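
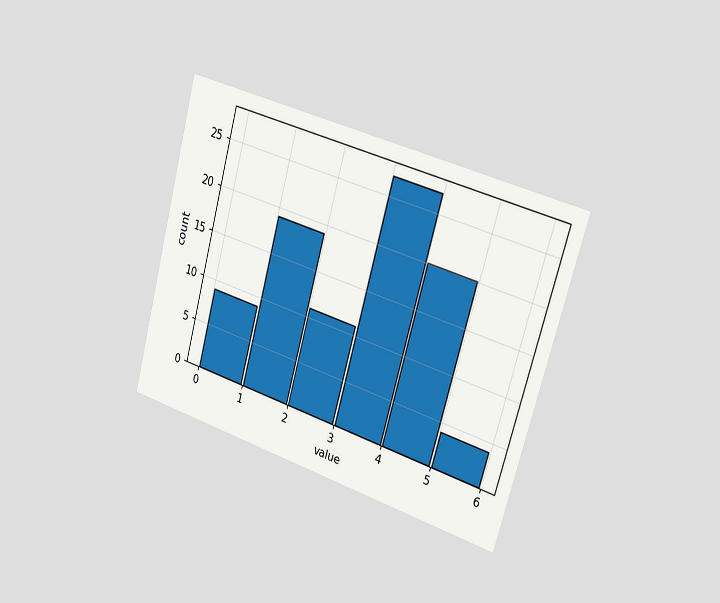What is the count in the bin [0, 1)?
9

The chart is tilted about 16° clockwise and viewed slightly from the right. The [0, 1) bin has height 9.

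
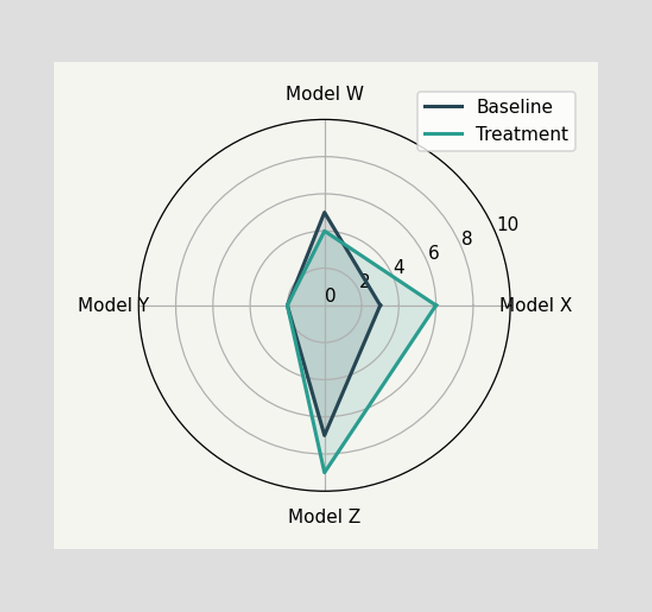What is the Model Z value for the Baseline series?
7

On the Model Z axis, Baseline reaches 7.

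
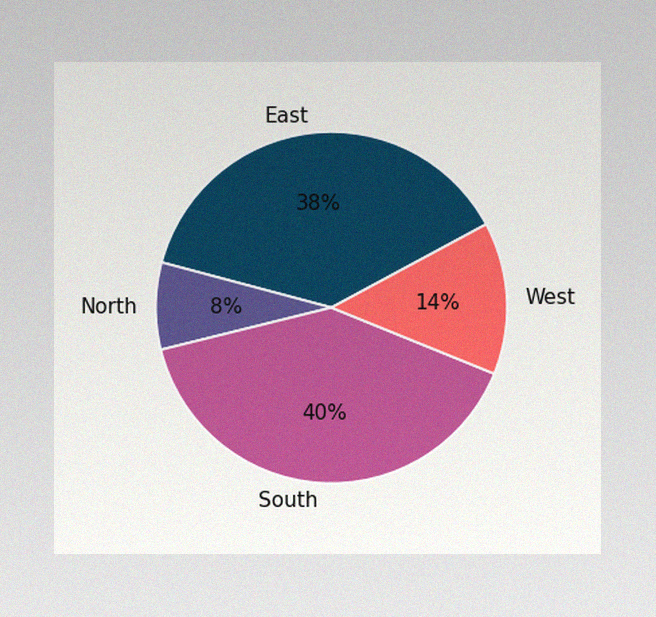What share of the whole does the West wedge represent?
14%

The image has some photo noise and uneven lighting. The West slice takes up 14% of the pie.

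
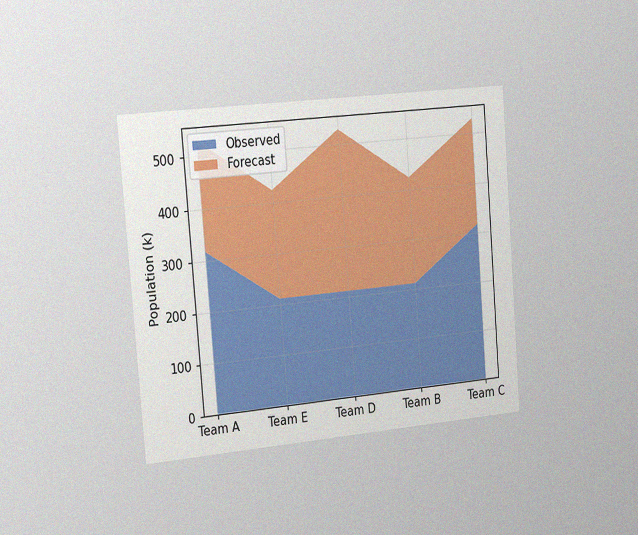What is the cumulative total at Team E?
The chart is tilted about 5° counter-clockwise and viewed slightly from the left, with some photo noise. The stacked total at Team E reaches 424k.

424k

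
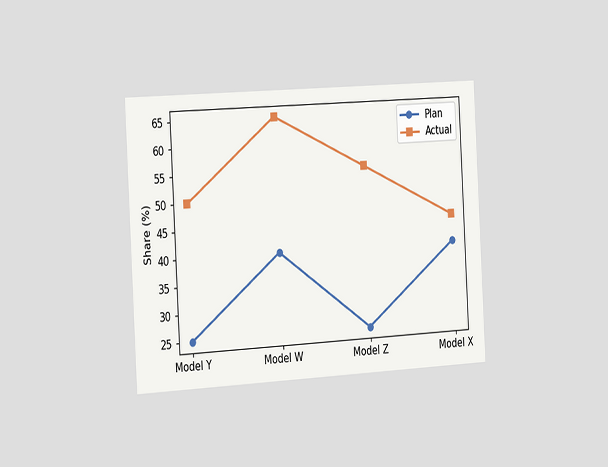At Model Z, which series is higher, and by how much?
The chart is tilted about 3° counter-clockwise and viewed slightly from the left. At Model Z, Actual sits above the other line by 30%.

Actual, by 30%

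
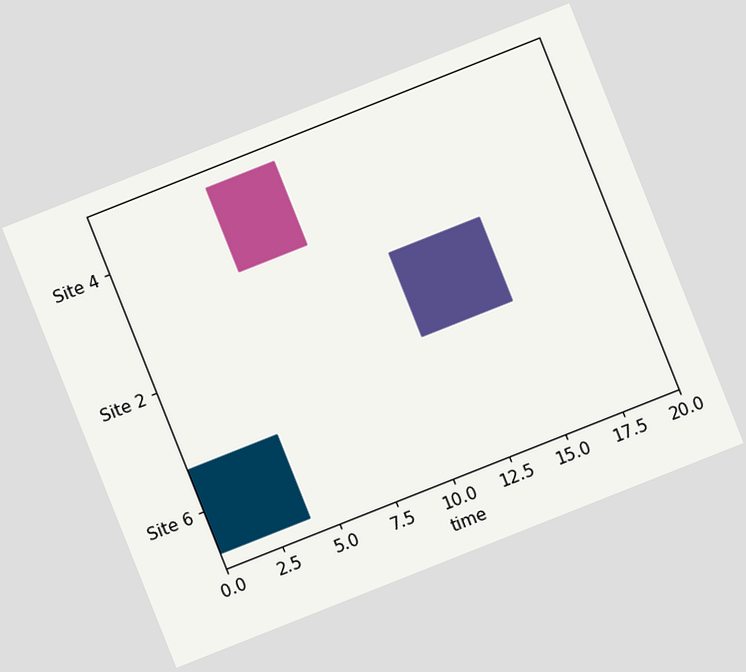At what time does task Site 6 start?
The chart is tilted about 22° counter-clockwise. The Site 6 bar begins at t=0.

0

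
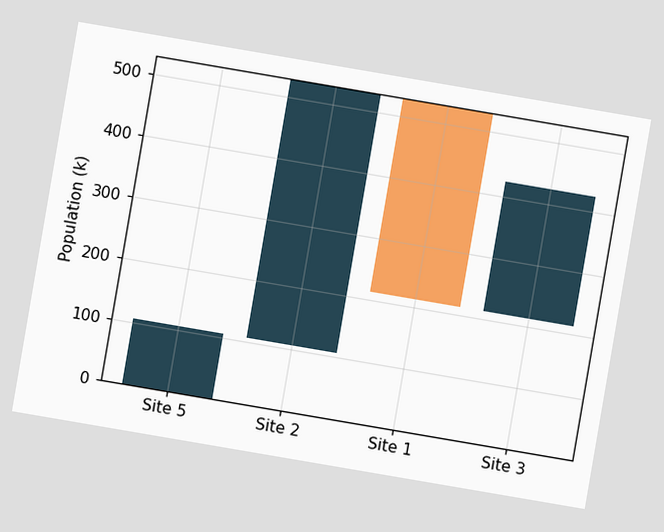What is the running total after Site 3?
The chart is tilted about 10° clockwise. After Site 3 the running total reaches 424k.

424k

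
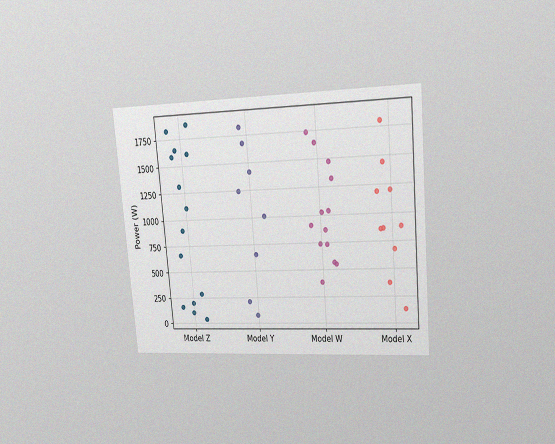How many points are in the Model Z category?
The chart is tilted about 5° counter-clockwise and viewed at a slight angle, with some photo noise. Counting the markers in the Model Z column gives 14.

14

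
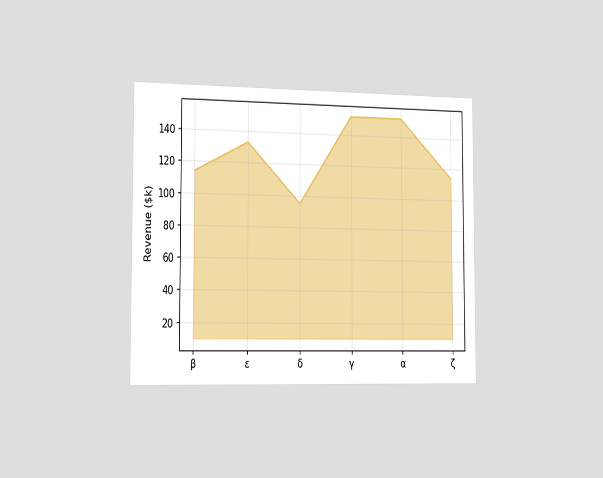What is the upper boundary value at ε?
$133k

The chart is viewed slightly from the left. At ε the upper boundary is at $133k.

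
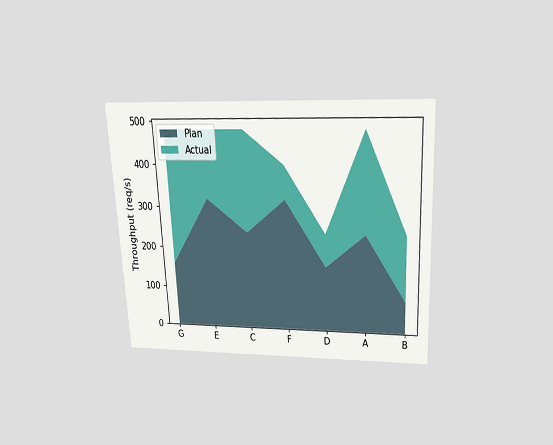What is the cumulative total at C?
480req/s

The chart is tilted about 3° counter-clockwise and viewed slightly from above. The stacked total at C reaches 480req/s.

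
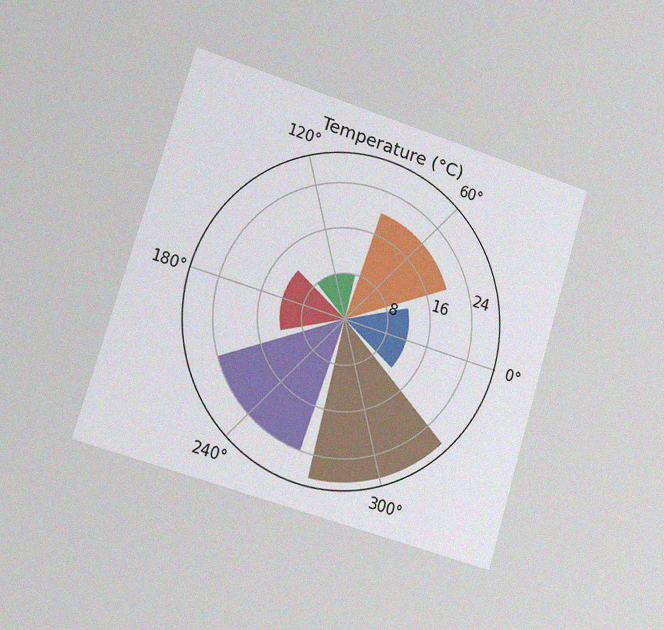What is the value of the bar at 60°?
20°C

The chart is tilted about 17° clockwise and viewed slightly from the left, with some photo noise. The bar at 60° reaches 20°C on the radial axis.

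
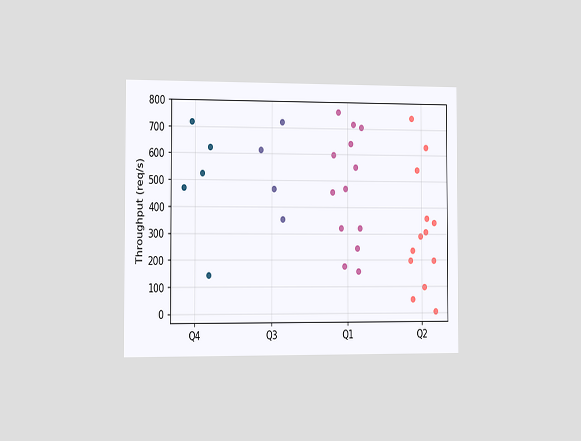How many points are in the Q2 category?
13

The chart is viewed slightly from the left. Counting the markers in the Q2 column gives 13.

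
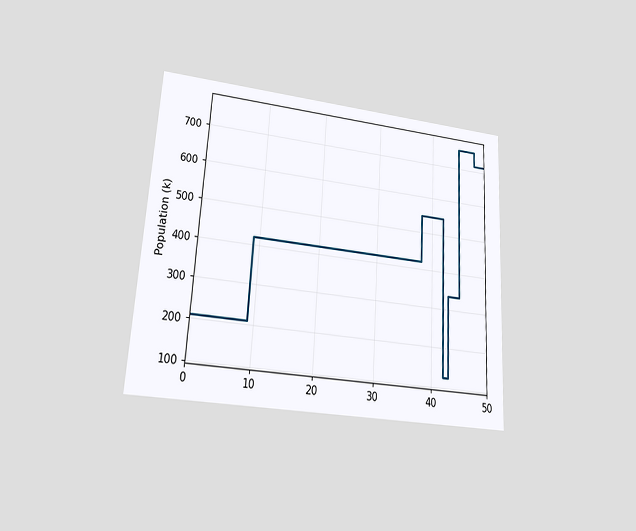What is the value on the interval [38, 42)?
546k

The chart is tilted about 3° clockwise and viewed at a slight angle. On [38, 42) the step sits at 546k.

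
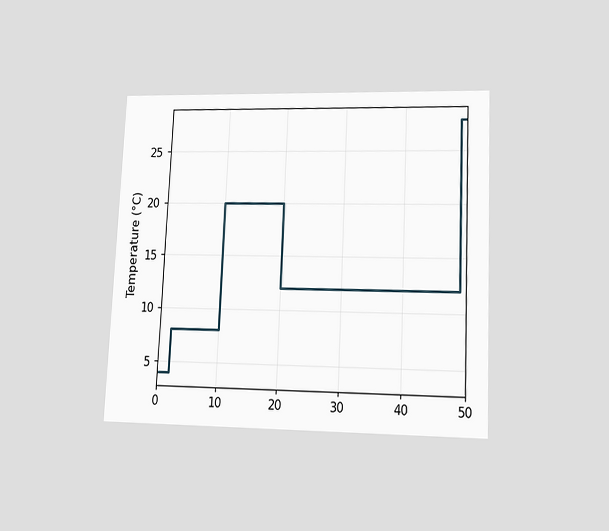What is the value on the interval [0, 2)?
4°C

The chart is tilted about 3° clockwise and viewed at a slight angle. On [0, 2) the step sits at 4°C.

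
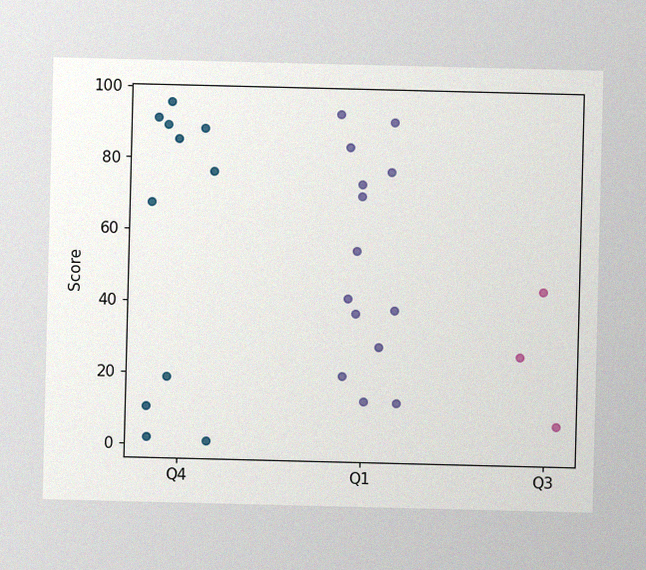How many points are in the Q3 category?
3

The image has some photo noise and uneven lighting. Counting the markers in the Q3 column gives 3.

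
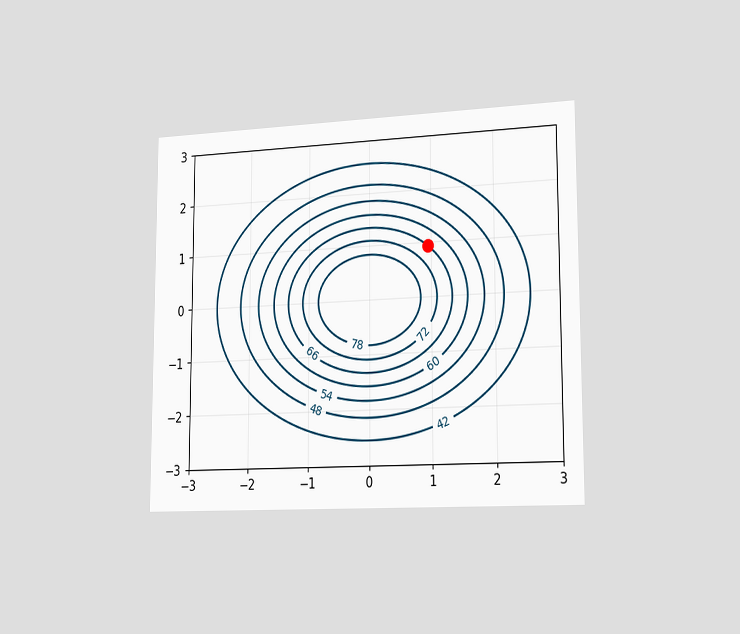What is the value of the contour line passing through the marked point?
The chart is viewed slightly from the right. The marked point sits on the contour labelled 66.

66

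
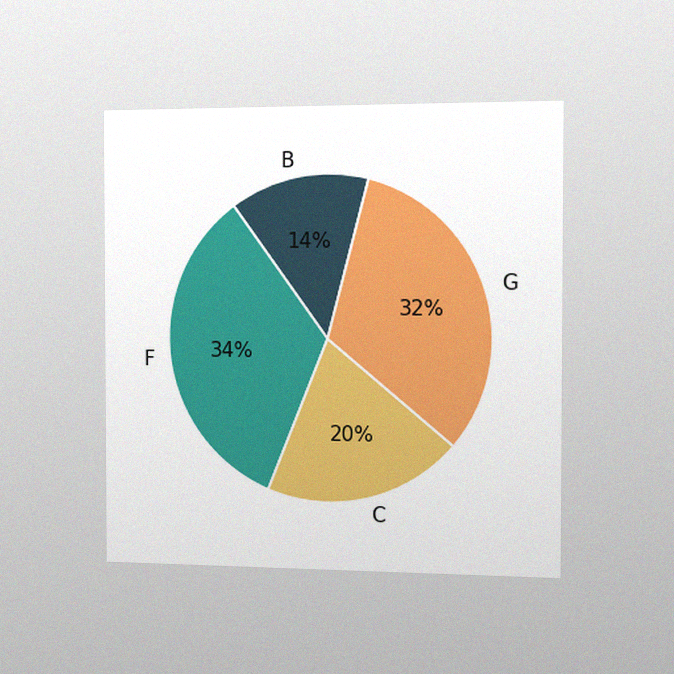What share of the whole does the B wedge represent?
The chart is viewed slightly from the right, with some photo noise. The B slice takes up 14% of the pie.

14%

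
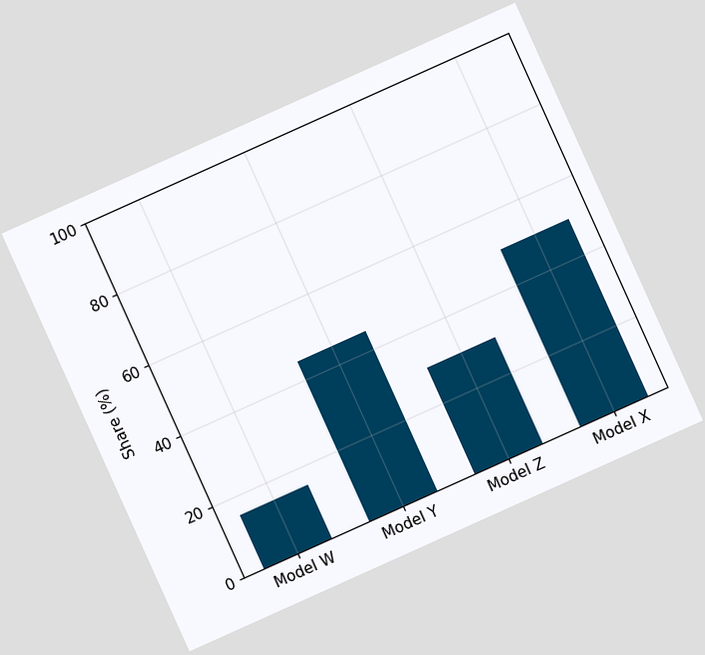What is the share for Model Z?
30%

The chart is tilted about 24° counter-clockwise. Reading along the chart's y-axis, the Model Z bar reaches 30%.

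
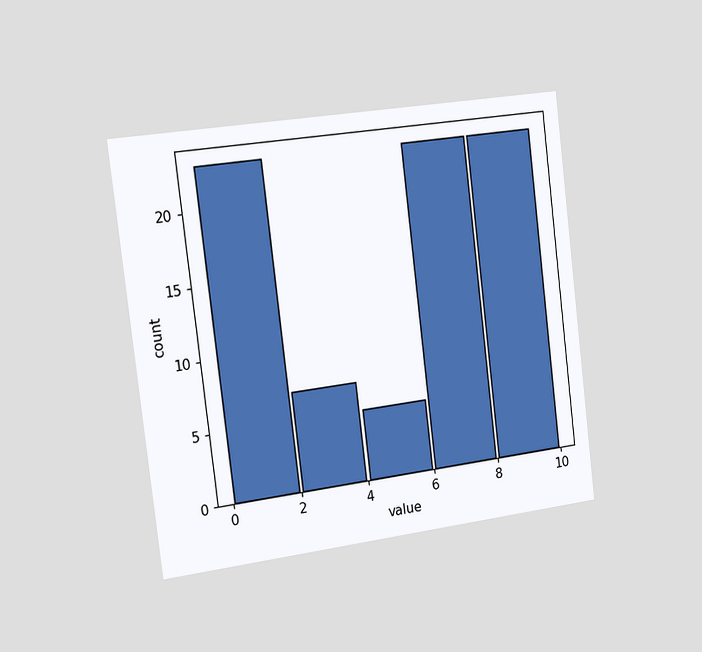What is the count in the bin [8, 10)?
23

The chart is tilted about 7° counter-clockwise and viewed slightly from the left. The [8, 10) bin has height 23.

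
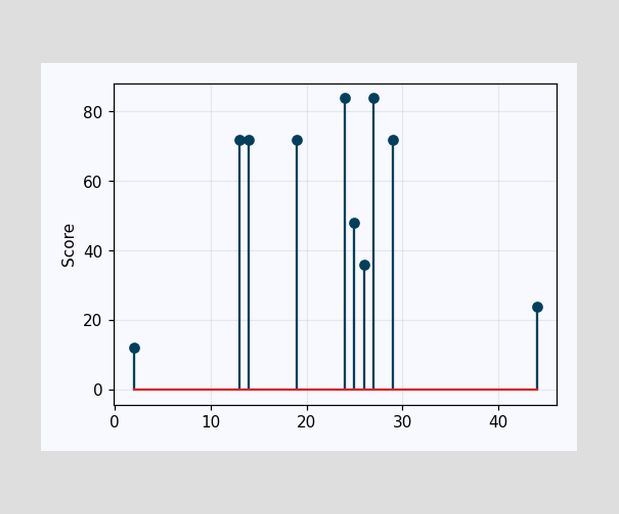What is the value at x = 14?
72

The stem at x=14 reaches 72.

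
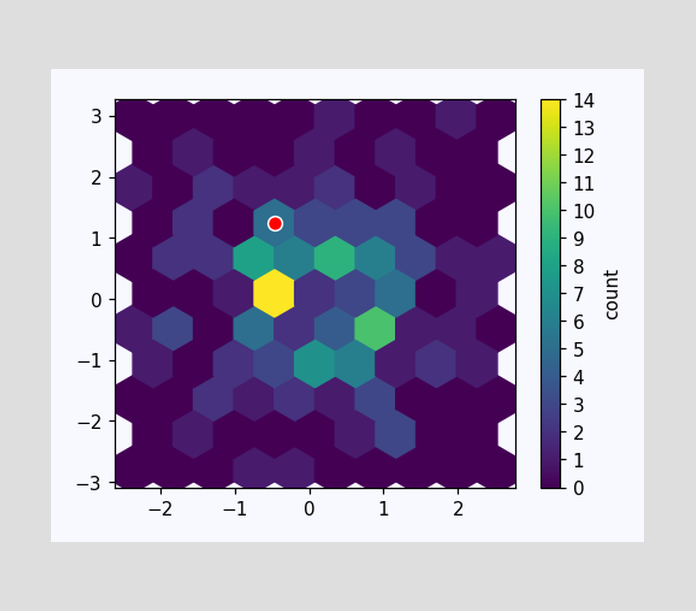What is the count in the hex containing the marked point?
The marked hex reads 5 on the colorbar.

5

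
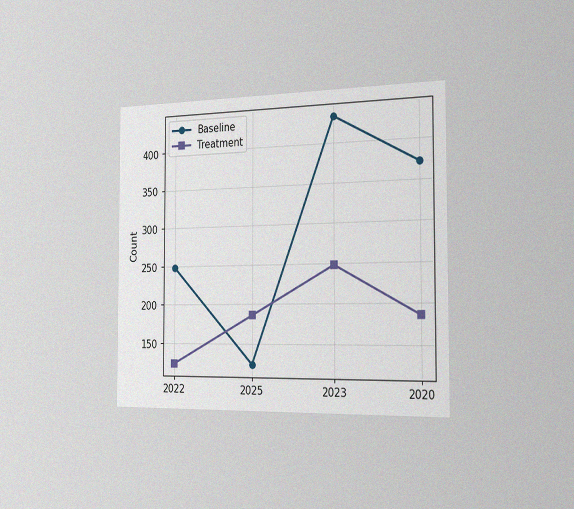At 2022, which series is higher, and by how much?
The chart is viewed slightly from the right, with some photo noise. At 2022, Baseline sits above the other line by 124.

Baseline, by 124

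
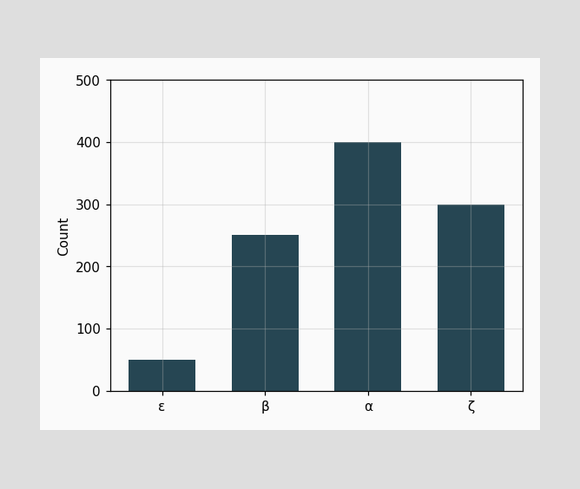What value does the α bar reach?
Reading along the chart's y-axis, the α bar reaches 400.

400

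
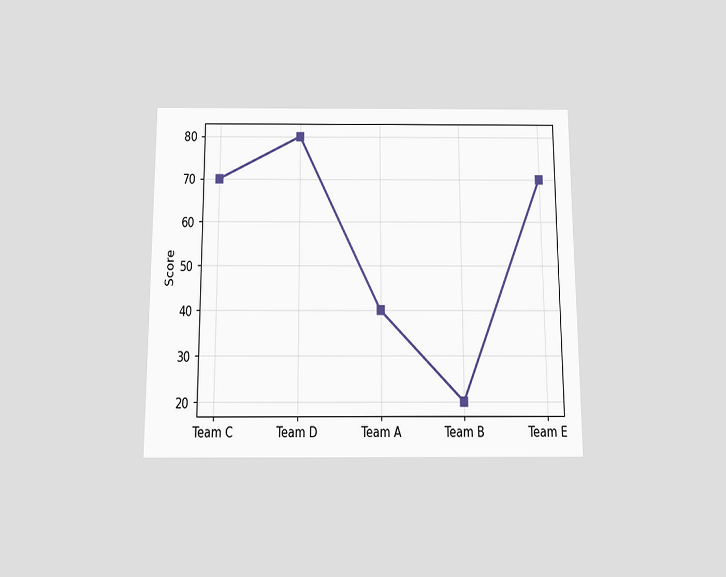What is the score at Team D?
The chart is viewed slightly from below. At Team D, the line is at 80.

80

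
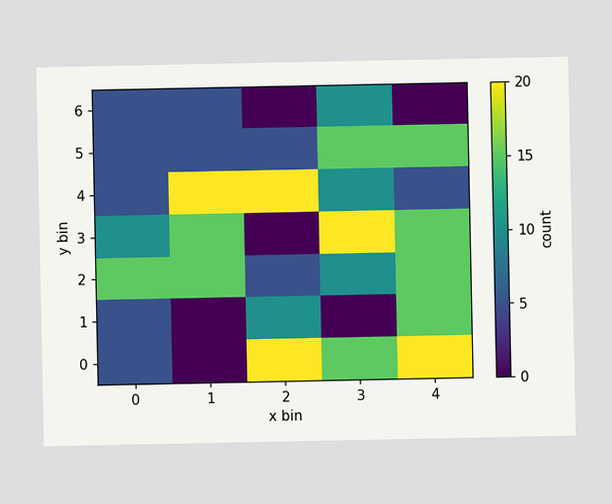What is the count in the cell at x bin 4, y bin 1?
15

Matching the cell (4, 1) against the colorbar gives 15.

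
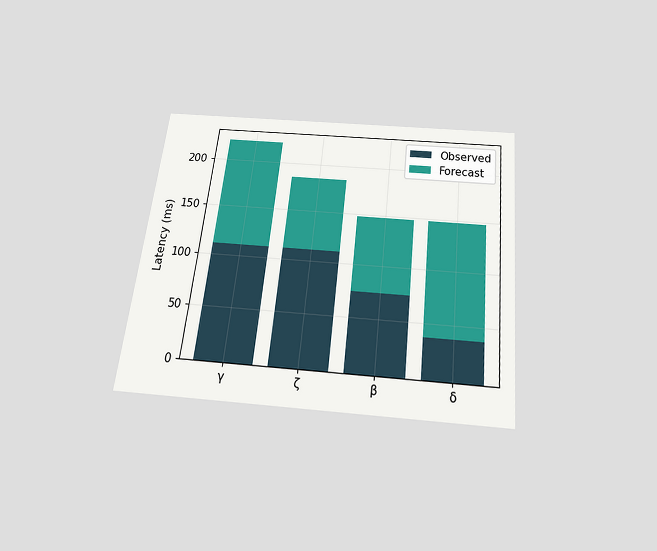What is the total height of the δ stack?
148ms

The chart is tilted about 6° clockwise and viewed slightly from below. The δ stack's top reaches 148ms on the y-axis.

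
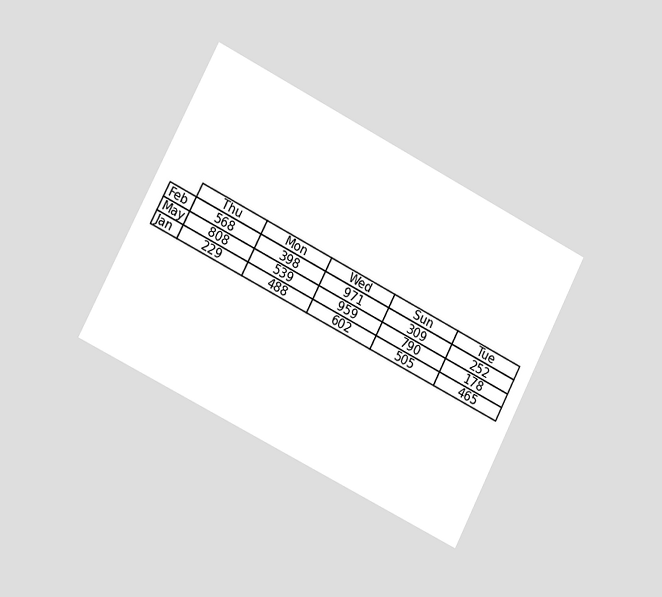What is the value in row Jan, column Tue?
465

The chart is tilted about 27° clockwise and viewed slightly from the left. The (Jan, Tue) cell reads 465.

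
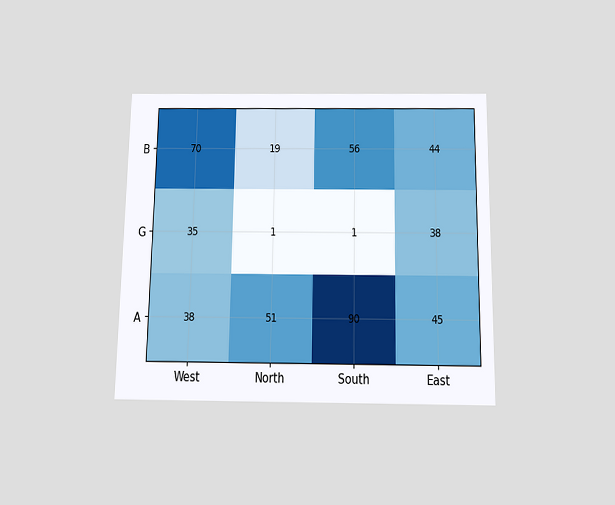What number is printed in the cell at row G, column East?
38

The chart is viewed slightly from below. The (G, East) cell reads 38.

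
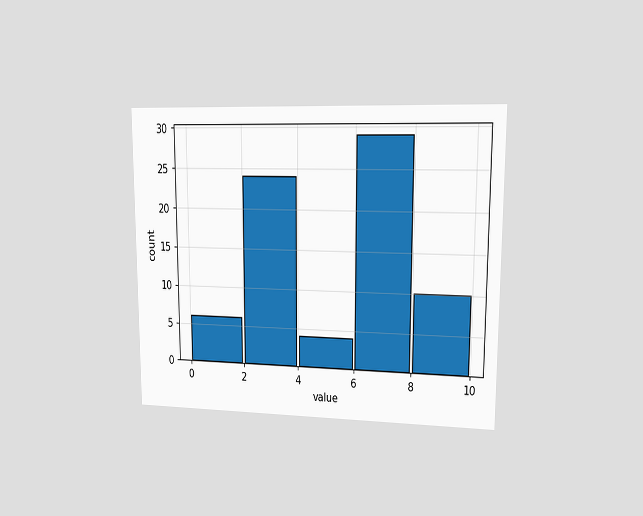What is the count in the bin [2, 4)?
24

The chart is viewed at a slight angle. The [2, 4) bin has height 24.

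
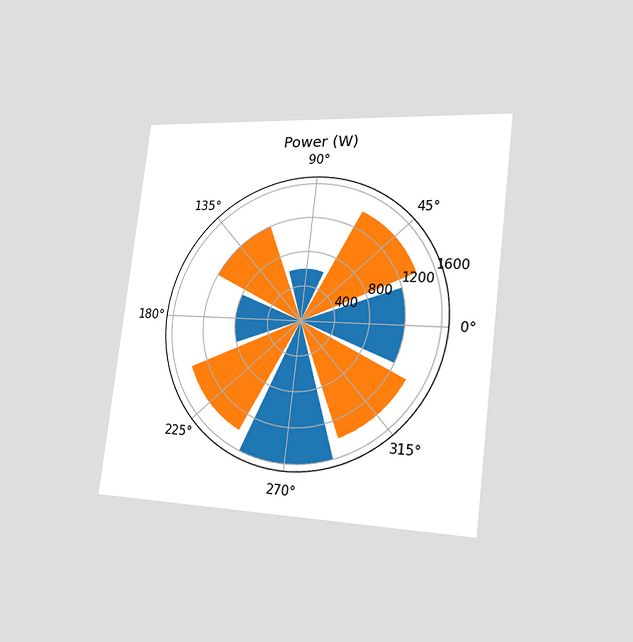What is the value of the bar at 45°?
The chart is tilted about 7° clockwise and viewed slightly from the right. The bar at 45° reaches 1400W on the radial axis.

1400W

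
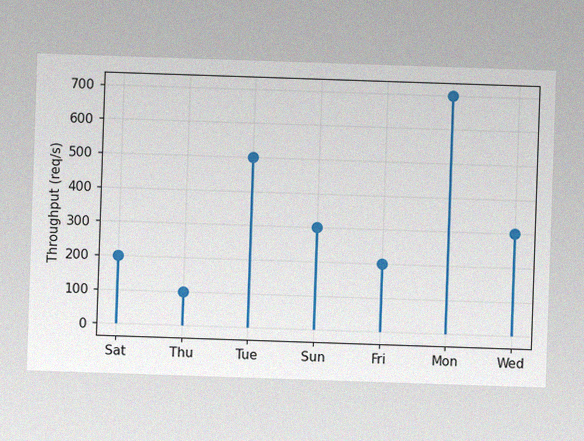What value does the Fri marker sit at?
200req/s

The image has some photo noise and uneven lighting. The Fri marker sits at 200req/s.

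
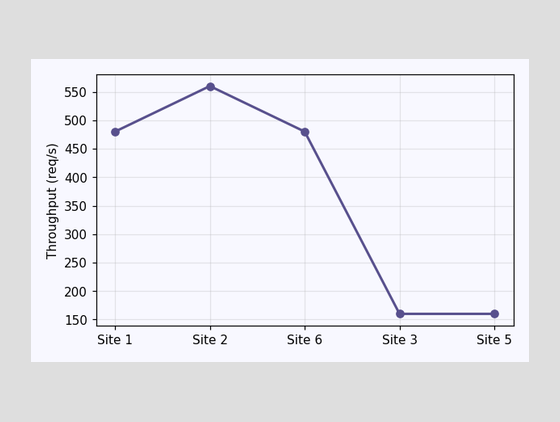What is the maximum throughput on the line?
560req/s

The highest point is at Site 2, and reading across to the y-axis gives 560req/s.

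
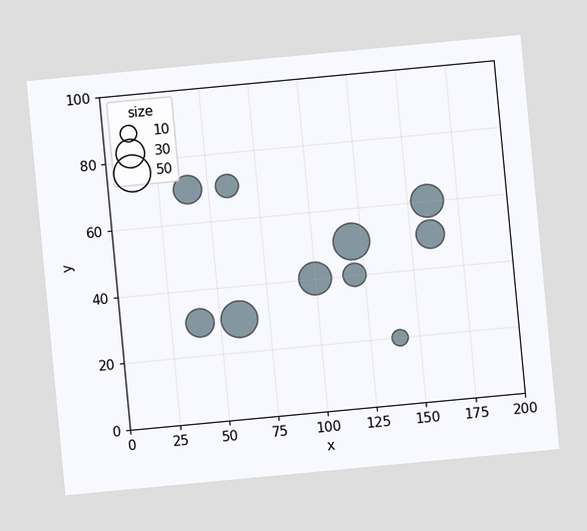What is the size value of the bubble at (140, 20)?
10

The chart is tilted about 5° counter-clockwise. Matching the bubble at (140, 20) against the size legend gives 10.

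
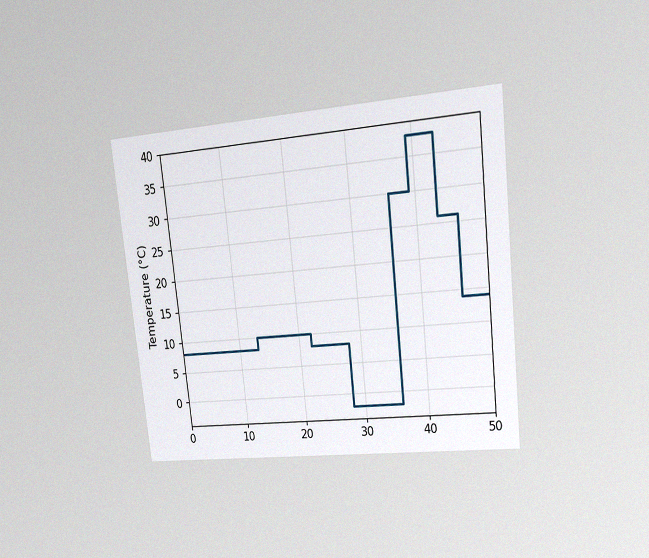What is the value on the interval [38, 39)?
30°C

The chart is tilted about 6° counter-clockwise and viewed at a slight angle, with some photo noise. On [38, 39) the step sits at 30°C.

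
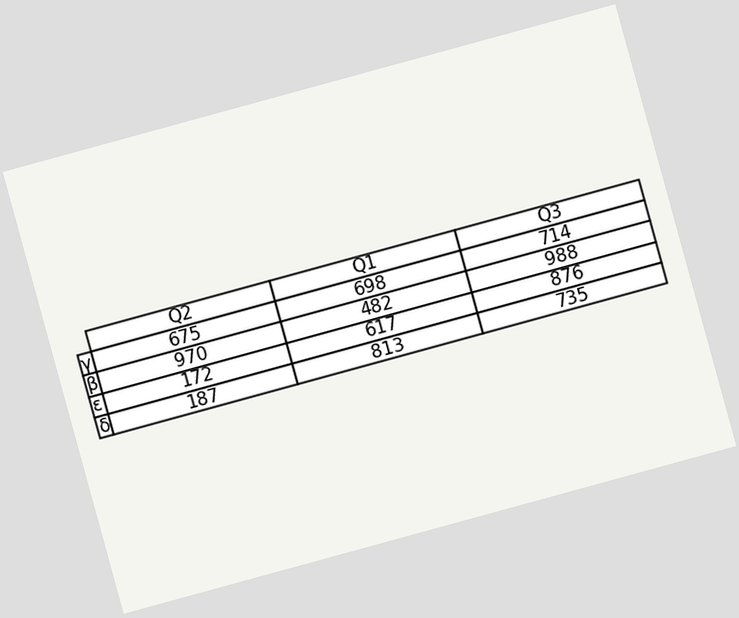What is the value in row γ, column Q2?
675

The chart is tilted about 15° counter-clockwise. The (γ, Q2) cell reads 675.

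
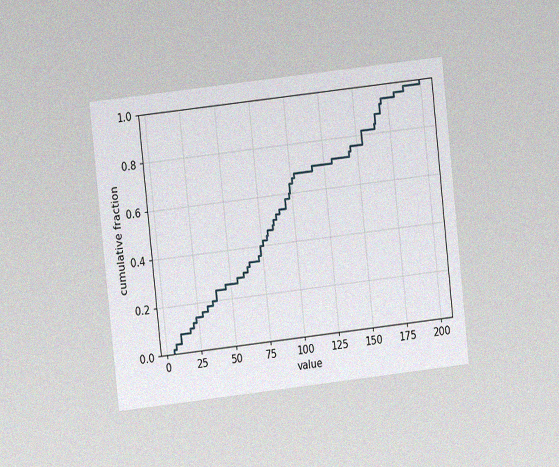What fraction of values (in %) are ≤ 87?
The chart is tilted about 6° counter-clockwise and viewed at a slight angle, with some photo noise. At x=87 the ECDF step is at 52%.

52%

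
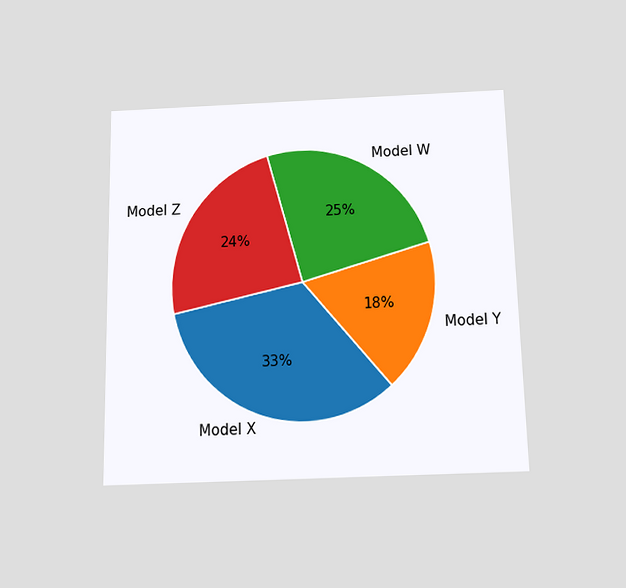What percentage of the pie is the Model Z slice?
24%

The chart is viewed slightly from below. The Model Z slice takes up 24% of the pie.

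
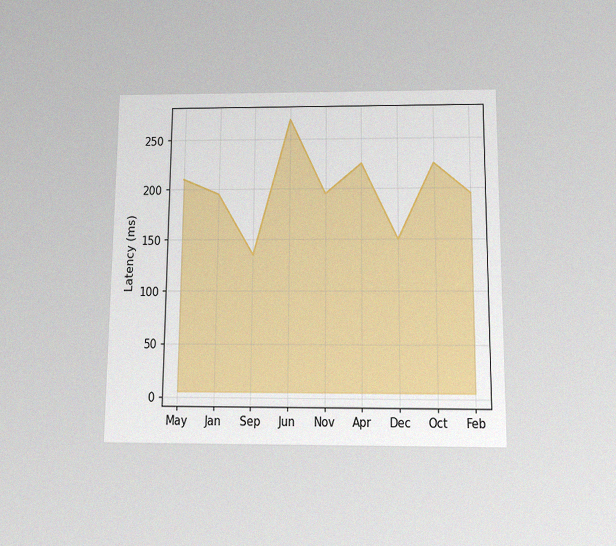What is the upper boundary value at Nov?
The chart is viewed slightly from below, with some photo noise. At Nov the upper boundary is at 195ms.

195ms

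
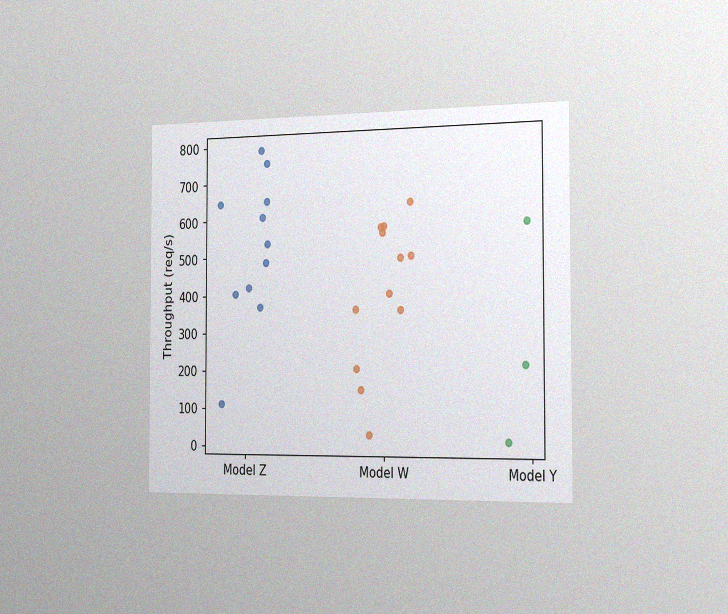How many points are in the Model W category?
12

The chart is viewed slightly from the right, with some photo noise. Counting the markers in the Model W column gives 12.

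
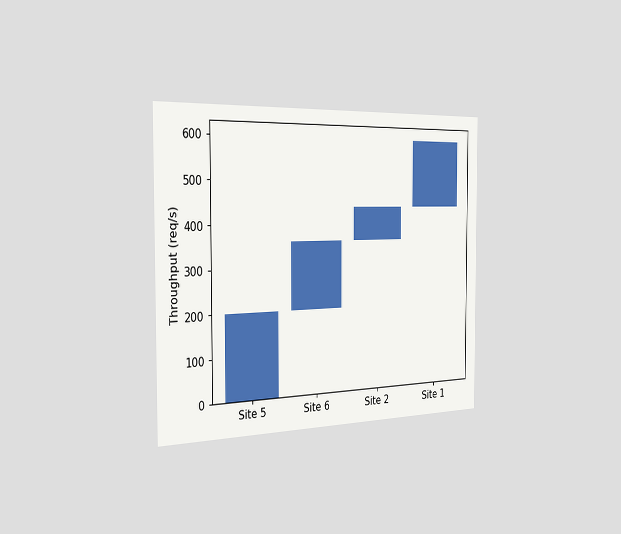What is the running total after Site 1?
The chart is viewed slightly from the left. After Site 1 the running total reaches 600req/s.

600req/s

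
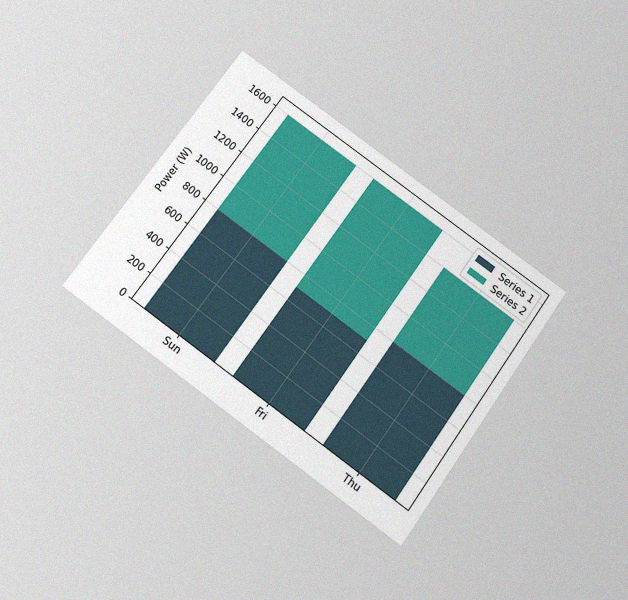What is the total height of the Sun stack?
The chart is tilted about 36° clockwise and viewed slightly from below, with some photo noise. The Sun stack's top reaches 1600W on the y-axis.

1600W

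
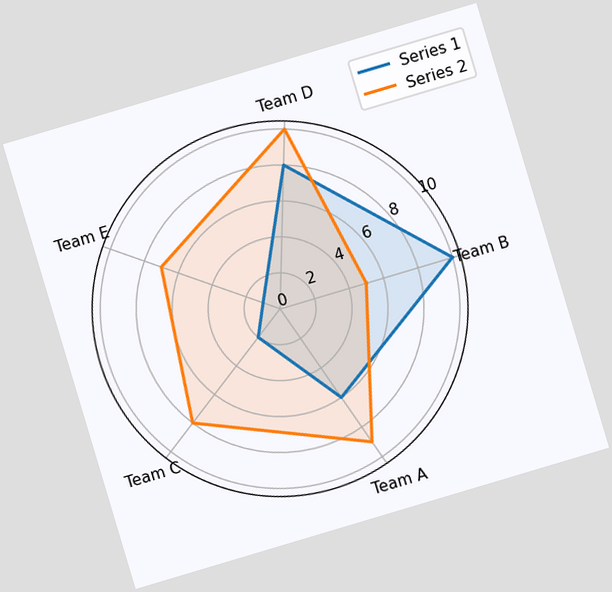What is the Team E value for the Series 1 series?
1

The chart is tilted about 17° counter-clockwise. On the Team E axis, Series 1 reaches 1.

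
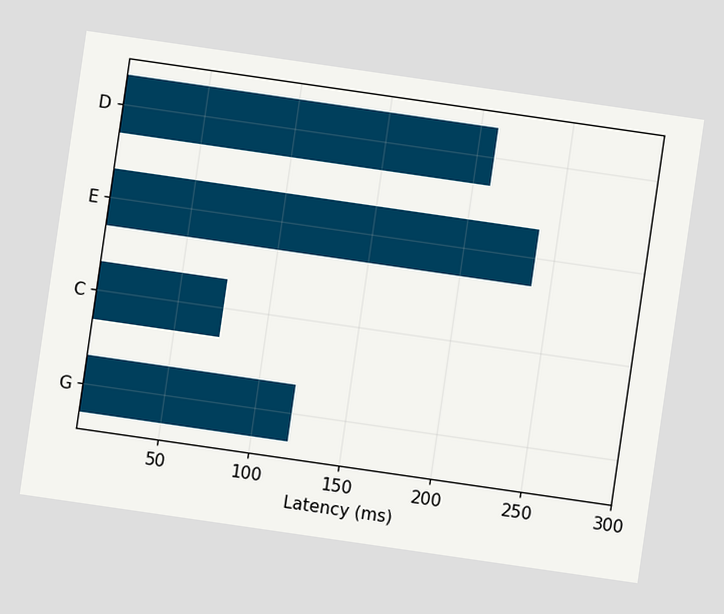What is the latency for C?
75ms

The chart is tilted about 8° clockwise. Reading along the chart's x-axis, the C bar reaches 75ms.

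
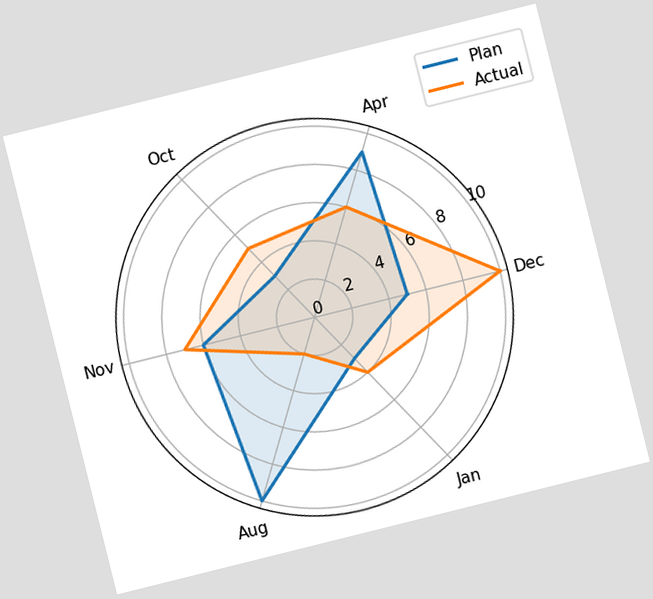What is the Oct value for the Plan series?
3

The chart is tilted about 14° counter-clockwise. On the Oct axis, Plan reaches 3.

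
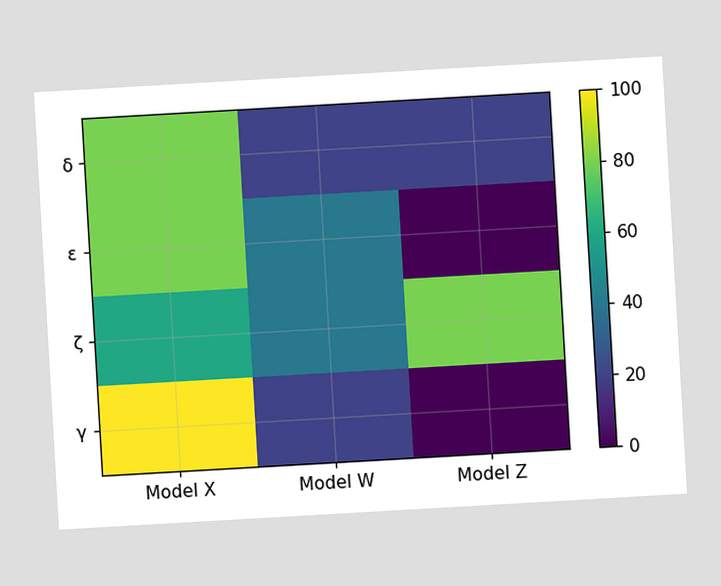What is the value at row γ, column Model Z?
The chart is tilted about 3° counter-clockwise. Matching cell (γ, Model Z) against the colorbar gives 0.

0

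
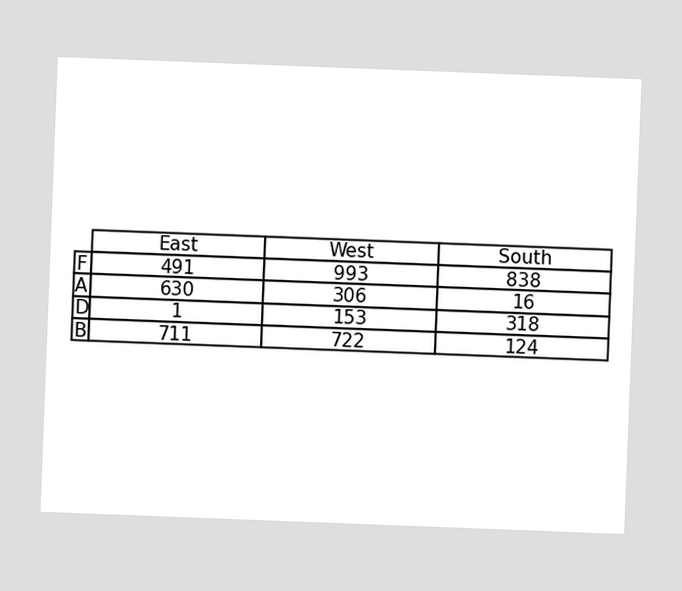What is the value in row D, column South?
318

The chart is tilted about 2° clockwise. The (D, South) cell reads 318.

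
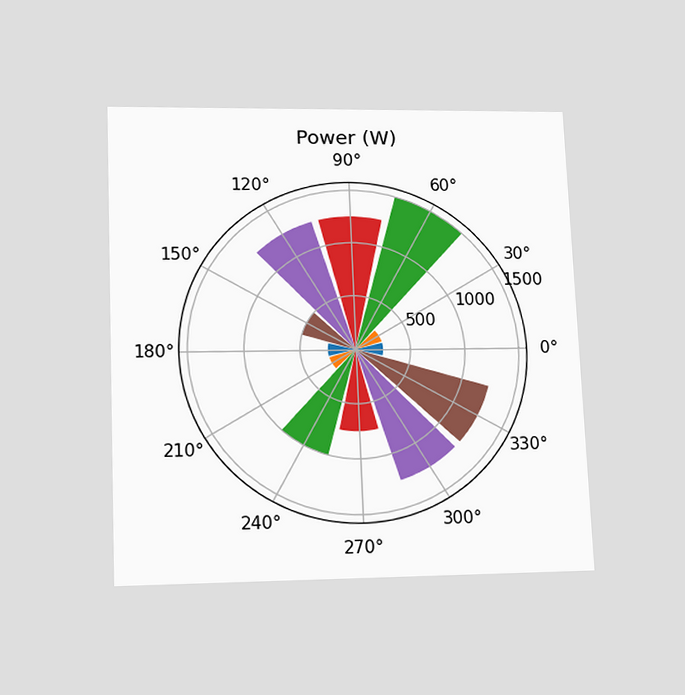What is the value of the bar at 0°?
The chart is tilted about 2° counter-clockwise and viewed slightly from below. The bar at 0° reaches 250W on the radial axis.

250W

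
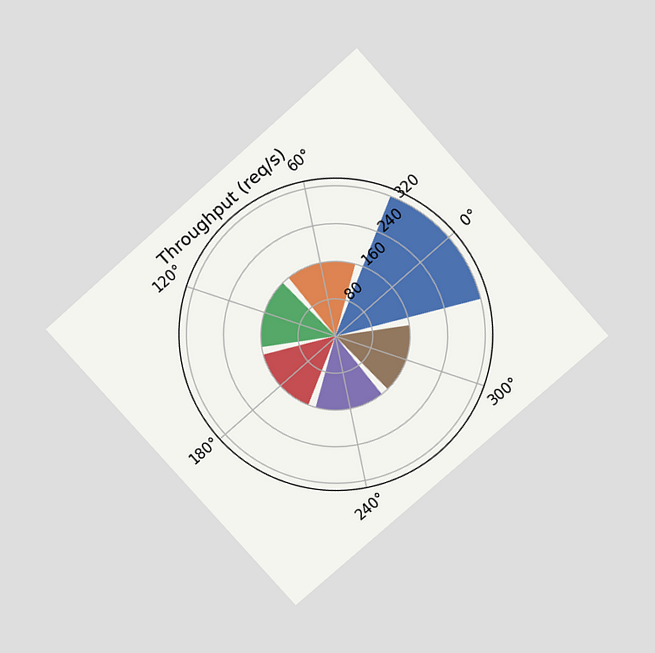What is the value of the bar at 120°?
The chart is tilted about 42° counter-clockwise and viewed slightly from above. The bar at 120° reaches 160req/s on the radial axis.

160req/s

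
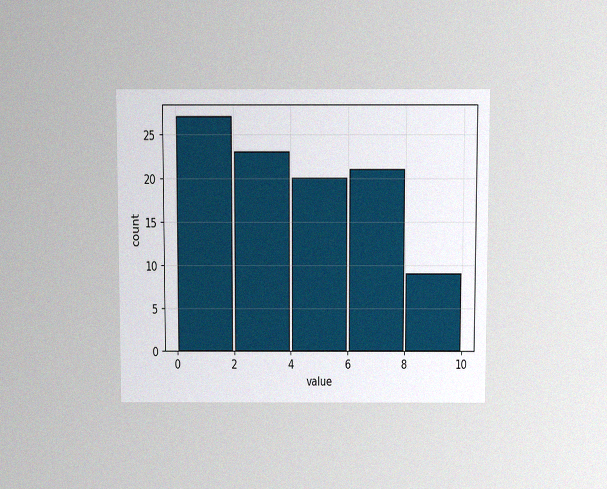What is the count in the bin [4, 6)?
The chart is viewed slightly from above, with some photo noise. The [4, 6) bin has height 20.

20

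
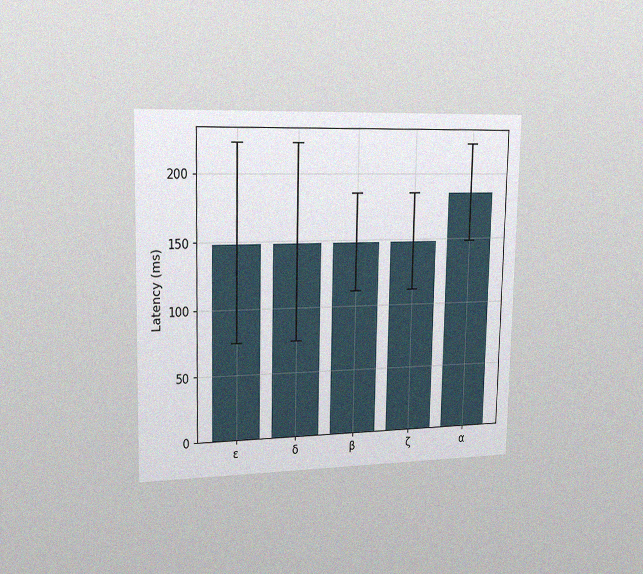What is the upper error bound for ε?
222ms

The chart is viewed slightly from the left, with some photo noise. The ε bar's upper whisker reaches 222ms.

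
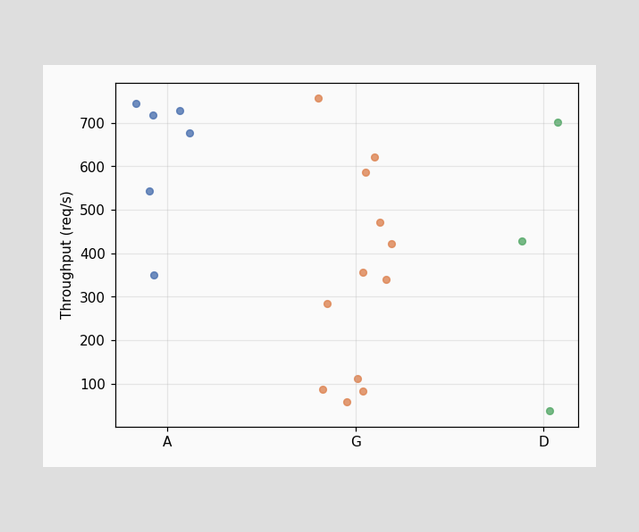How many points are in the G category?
12

Counting the markers in the G column gives 12.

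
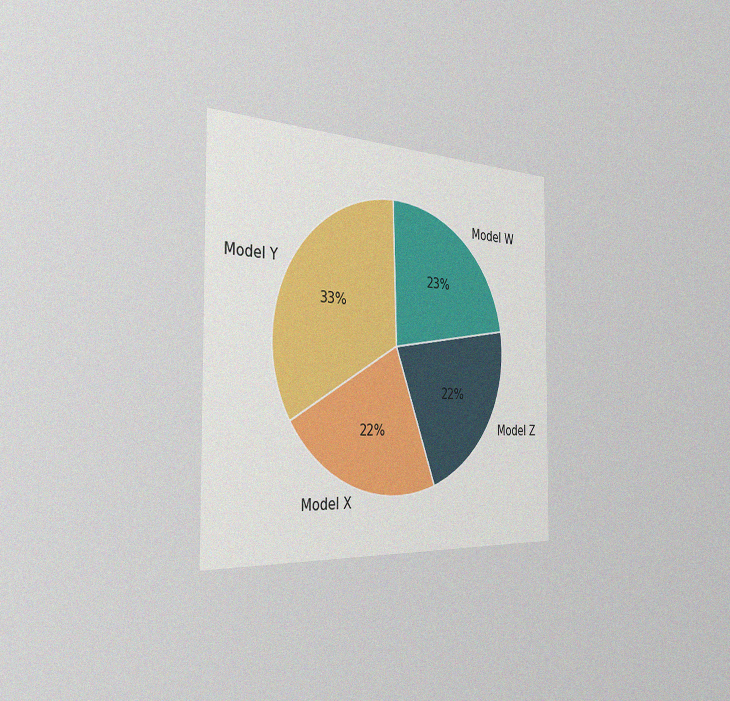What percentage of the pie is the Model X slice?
The chart is viewed slightly from the left, with some photo noise. The Model X slice takes up 22% of the pie.

22%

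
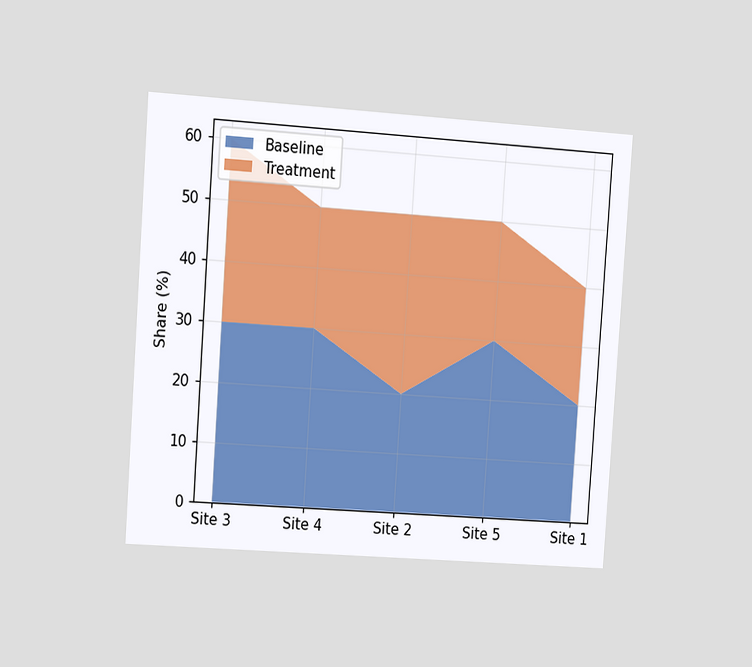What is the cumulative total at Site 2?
50%

The chart is tilted about 4° clockwise and viewed slightly from the left. The stacked total at Site 2 reaches 50%.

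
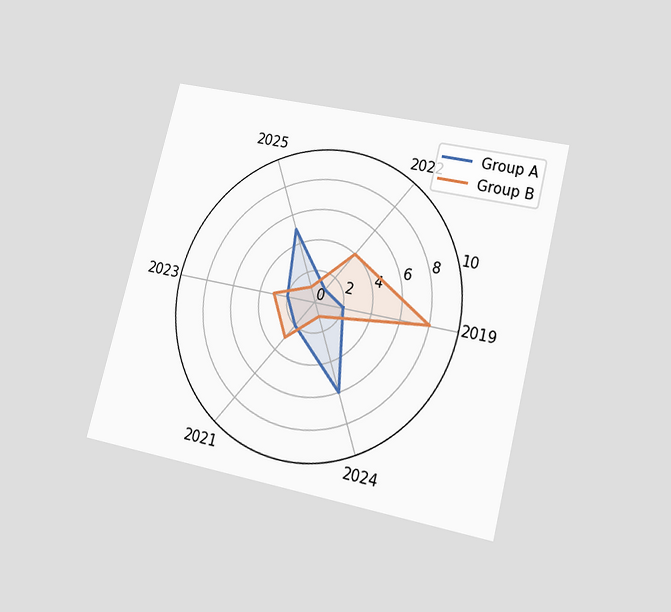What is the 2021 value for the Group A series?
The chart is tilted about 14° clockwise and viewed at a slight angle. On the 2021 axis, Group A reaches 2.

2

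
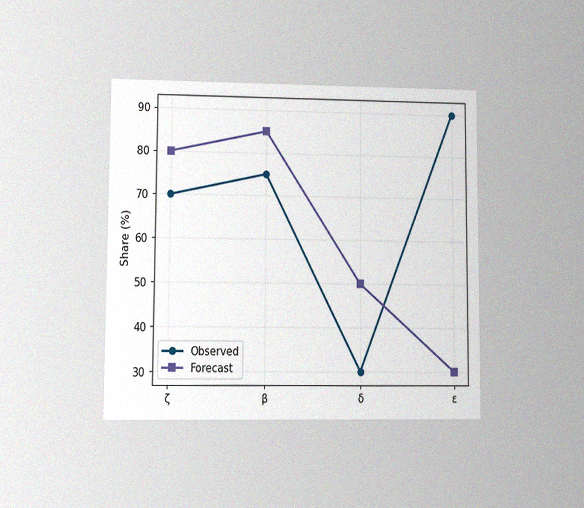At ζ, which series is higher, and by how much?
Forecast, by 10%

The chart is viewed at a slight angle, with some photo noise. At ζ, Forecast sits above the other line by 10%.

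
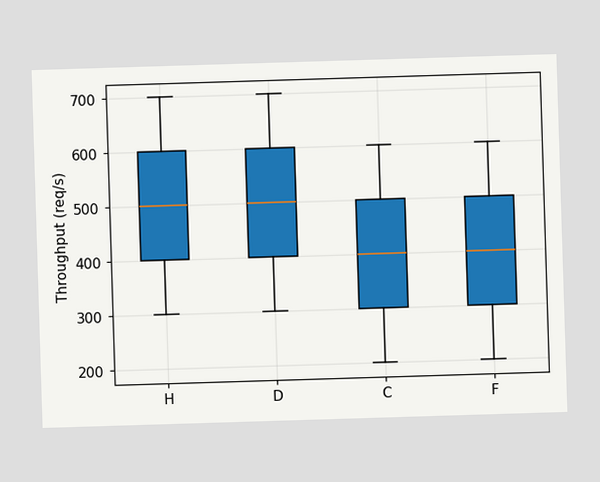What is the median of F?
The median line in the F box sits at 400req/s.

400req/s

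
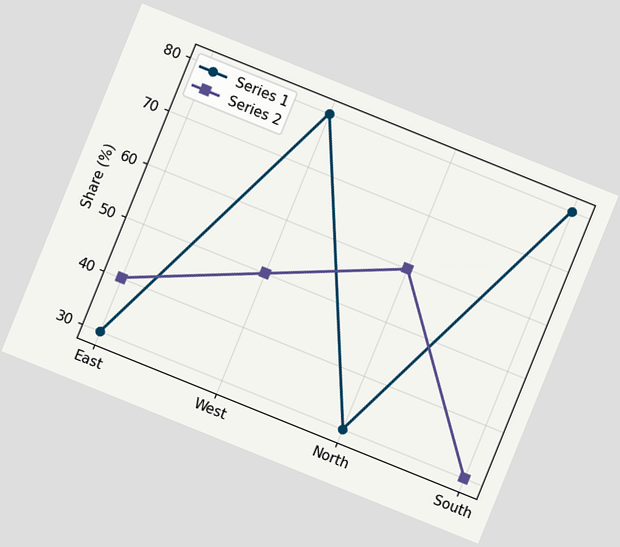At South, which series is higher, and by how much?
The chart is tilted about 22° clockwise. At South, Series 1 sits above the other line by 50%.

Series 1, by 50%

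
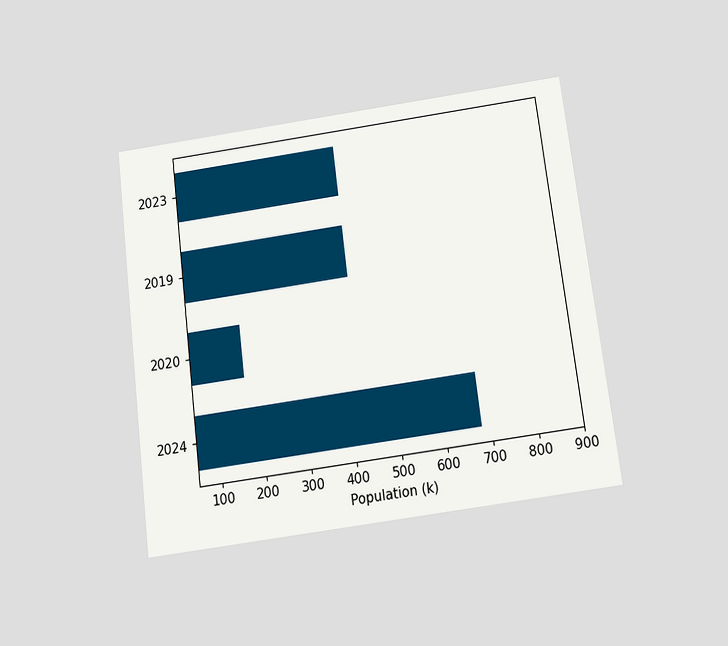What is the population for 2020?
The chart is tilted about 7° counter-clockwise and viewed slightly from below. Reading along the chart's x-axis, the 2020 bar reaches 170k.

170k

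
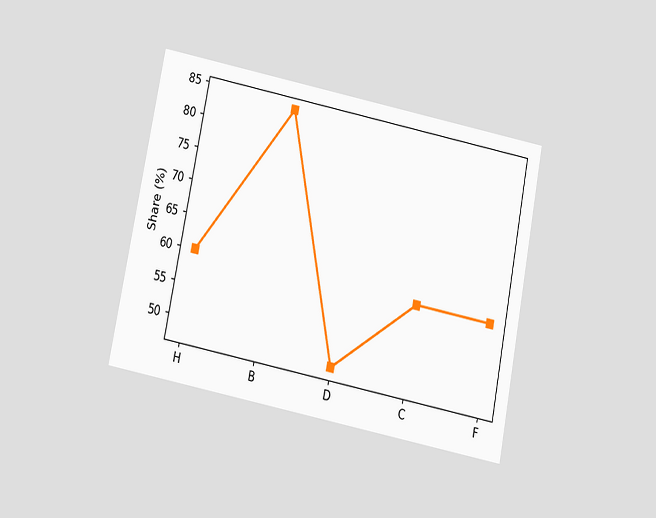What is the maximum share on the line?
84%

The chart is tilted about 11° clockwise and viewed slightly from below. The highest point is at B, and reading across to the y-axis gives 84%.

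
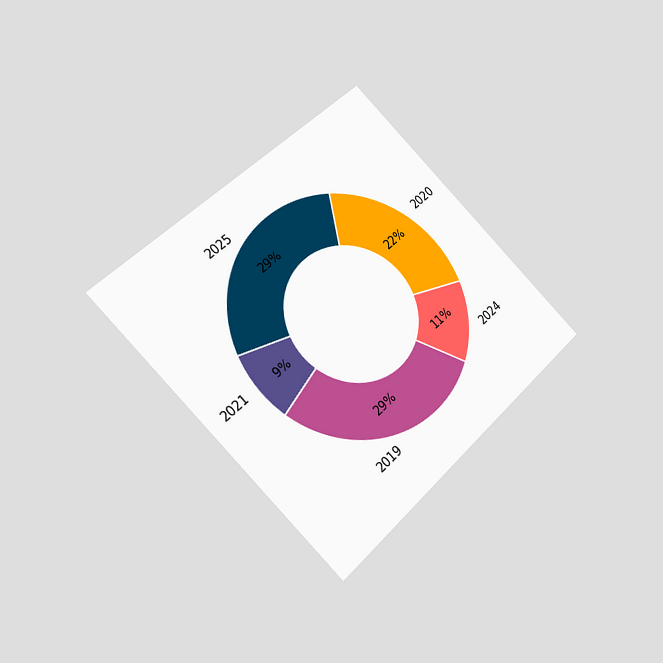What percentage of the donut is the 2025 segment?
29%

The chart is tilted about 45° counter-clockwise and viewed at a slight angle. The 2025 segment takes up 29% of the ring.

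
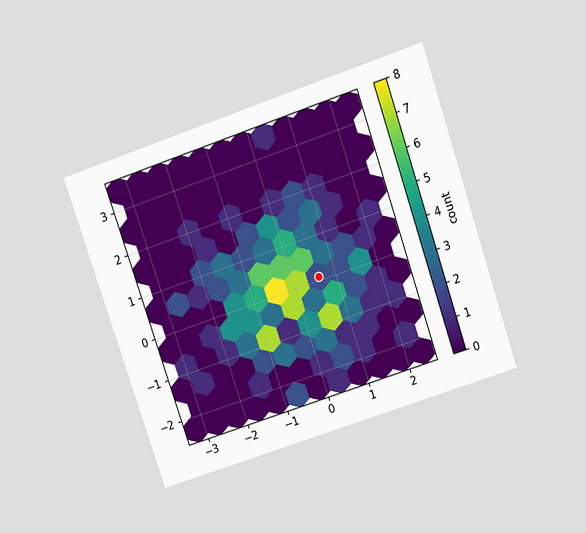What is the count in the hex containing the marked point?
2

The chart is tilted about 19° counter-clockwise and viewed slightly from above. The marked hex reads 2 on the colorbar.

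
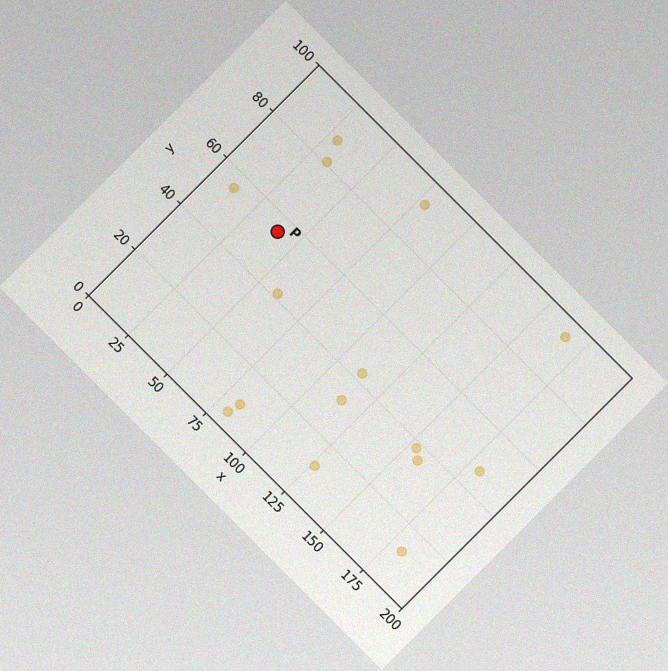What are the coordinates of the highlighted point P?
(40, 55)

The chart is tilted about 45° clockwise, with some photo noise. Following the gridlines from P to each axis, P sits at (40, 55).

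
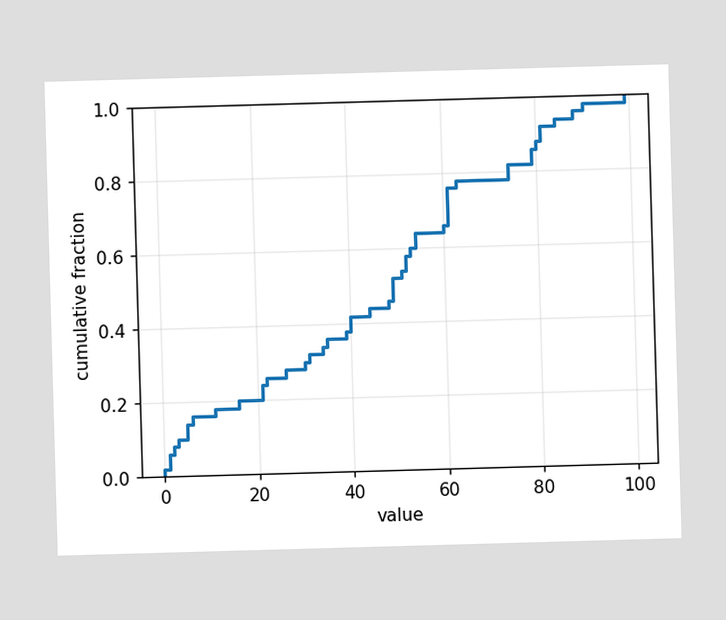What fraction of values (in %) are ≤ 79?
At x=79 the ECDF step is at 86%.

86%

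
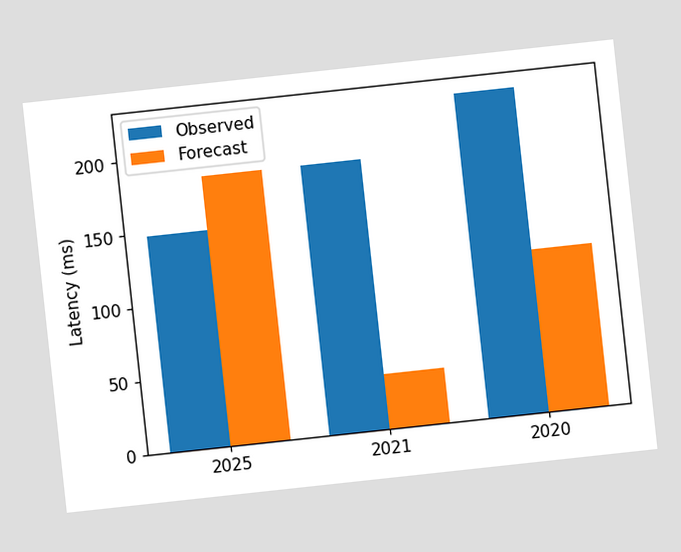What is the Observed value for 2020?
222ms

The chart is tilted about 6° counter-clockwise. The Observed bar at 2020 reaches 222ms on the y-axis.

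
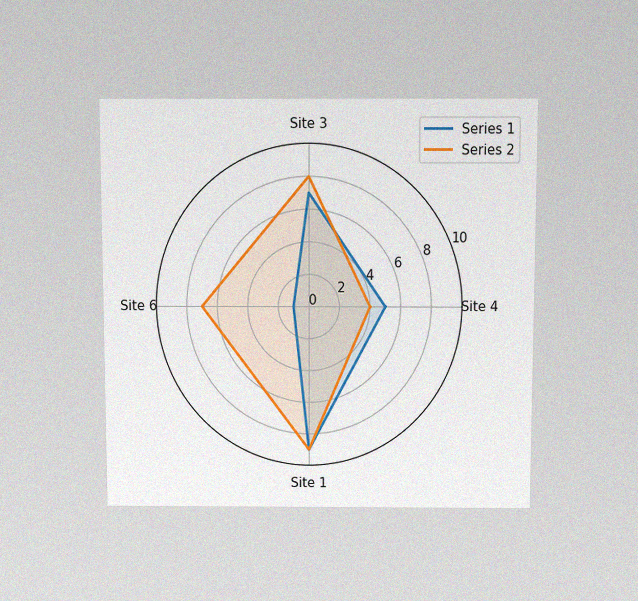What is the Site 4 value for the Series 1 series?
The chart is viewed slightly from above, with some photo noise. On the Site 4 axis, Series 1 reaches 5.

5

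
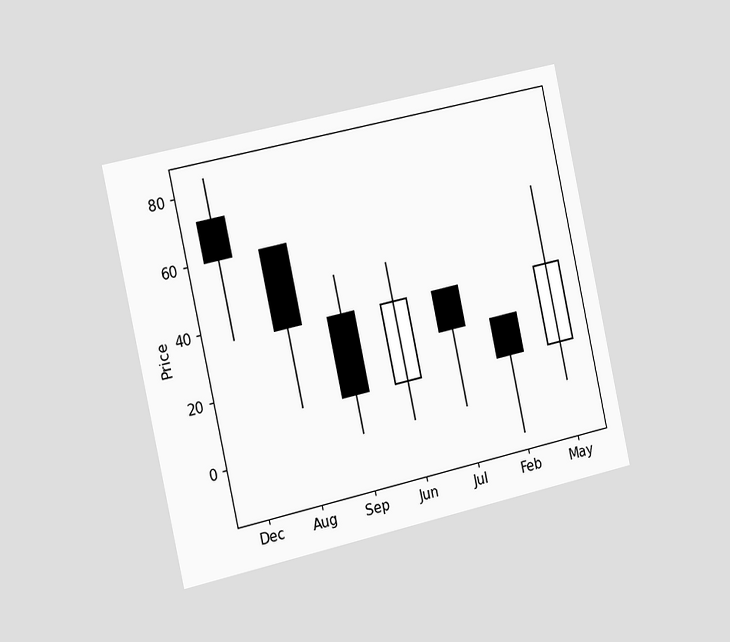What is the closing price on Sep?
The chart is tilted about 12° counter-clockwise and viewed slightly from the left. The Sep candle closes at 12.

12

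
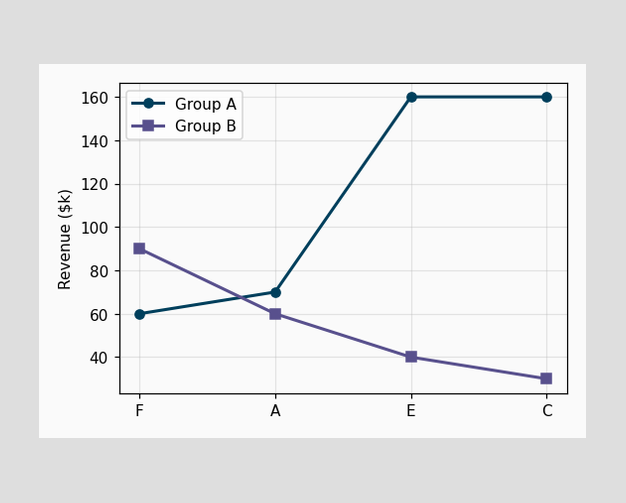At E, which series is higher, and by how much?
Group A, by $120k

At E, Group A sits above the other line by $120k.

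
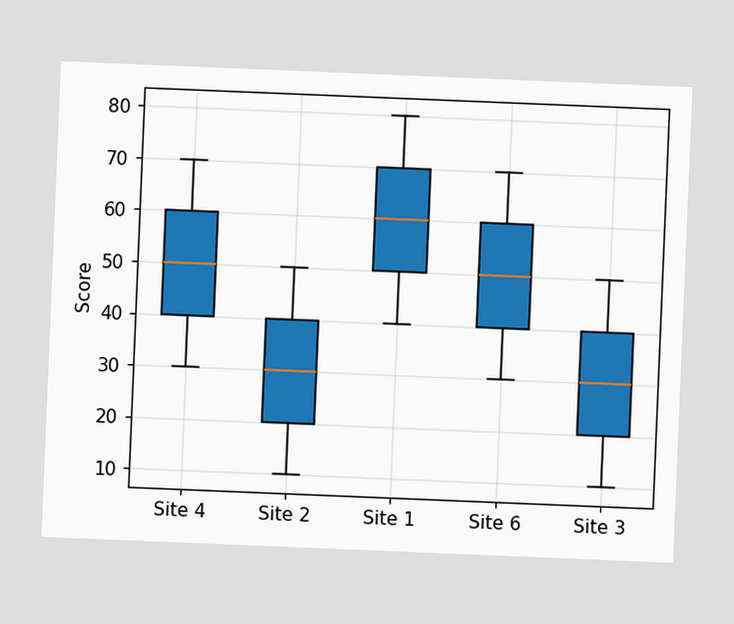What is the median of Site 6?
The chart is tilted about 2° clockwise. The median line in the Site 6 box sits at 50.

50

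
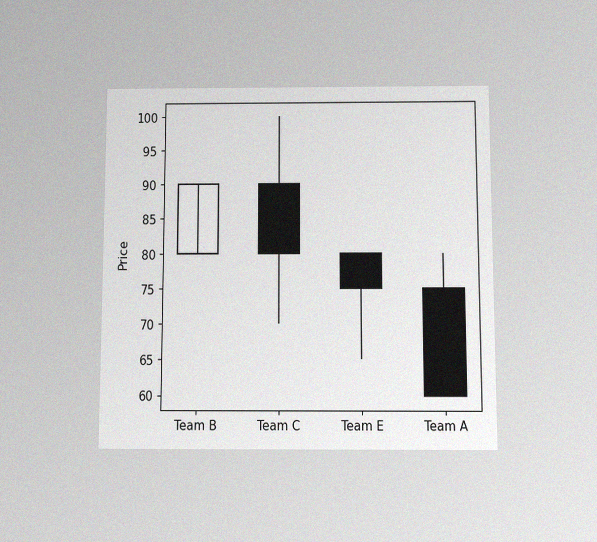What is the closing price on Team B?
The chart is viewed slightly from below, with some photo noise. The Team B candle closes at 90.

90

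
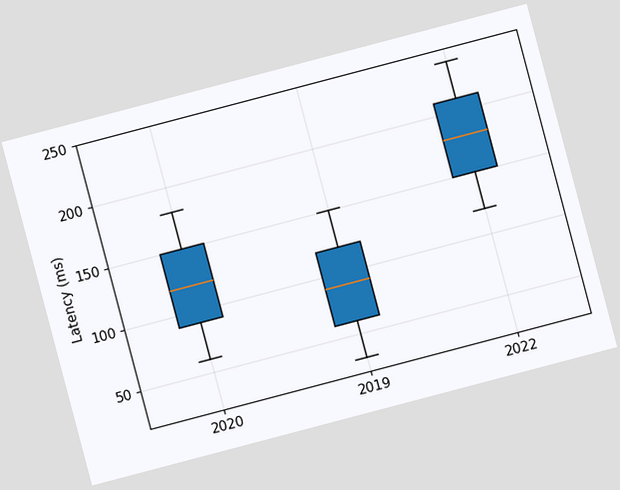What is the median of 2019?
The chart is tilted about 15° counter-clockwise. The median line in the 2019 box sits at 90ms.

90ms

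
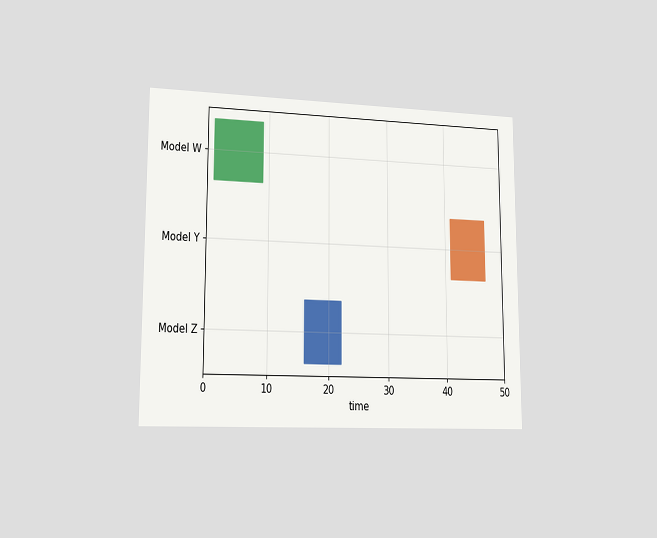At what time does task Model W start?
The chart is viewed slightly from the left. The Model W bar begins at t=1.

1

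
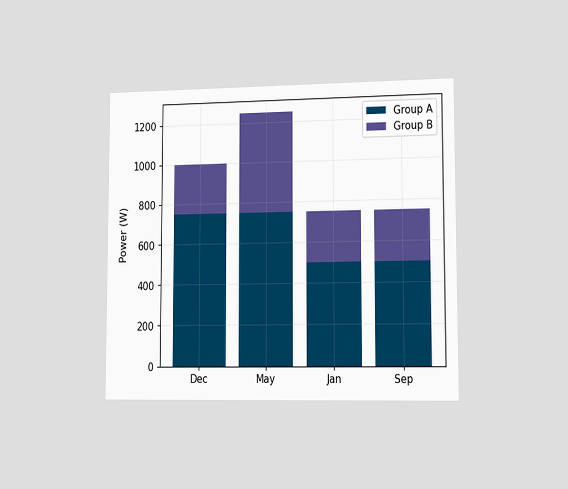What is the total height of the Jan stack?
750W

The chart is viewed slightly from the right. The Jan stack's top reaches 750W on the y-axis.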